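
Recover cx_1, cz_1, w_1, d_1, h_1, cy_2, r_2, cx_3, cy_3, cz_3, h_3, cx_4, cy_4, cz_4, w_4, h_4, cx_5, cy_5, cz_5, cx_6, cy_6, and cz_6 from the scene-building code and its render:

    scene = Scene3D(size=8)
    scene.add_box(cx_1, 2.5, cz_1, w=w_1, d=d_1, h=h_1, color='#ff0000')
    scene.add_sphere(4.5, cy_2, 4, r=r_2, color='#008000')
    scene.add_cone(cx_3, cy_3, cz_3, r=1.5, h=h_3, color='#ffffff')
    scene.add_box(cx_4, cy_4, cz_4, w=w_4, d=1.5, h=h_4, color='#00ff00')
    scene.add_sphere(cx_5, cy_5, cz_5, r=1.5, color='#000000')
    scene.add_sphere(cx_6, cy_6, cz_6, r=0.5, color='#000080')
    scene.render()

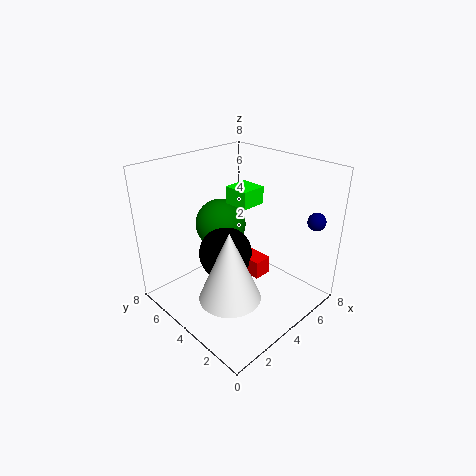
cx_1 = 4; cz_1 = 2; w_1 = 1; d_1 = 1.5; h_1 = 1; cy_2 = 6; r_2 = 1.5; cx_3 = 1.5; cy_3 = 2; cz_3 = 2.5; h_3 = 3.5; cx_4 = 4.5; cy_4 = 4; cz_4 = 5.5; w_4 = 1.5; h_4 = 1; cx_5 = 3.5; cy_5 = 4.5; cz_5 = 3; cx_6 = 7; cy_6 = 1; cz_6 = 5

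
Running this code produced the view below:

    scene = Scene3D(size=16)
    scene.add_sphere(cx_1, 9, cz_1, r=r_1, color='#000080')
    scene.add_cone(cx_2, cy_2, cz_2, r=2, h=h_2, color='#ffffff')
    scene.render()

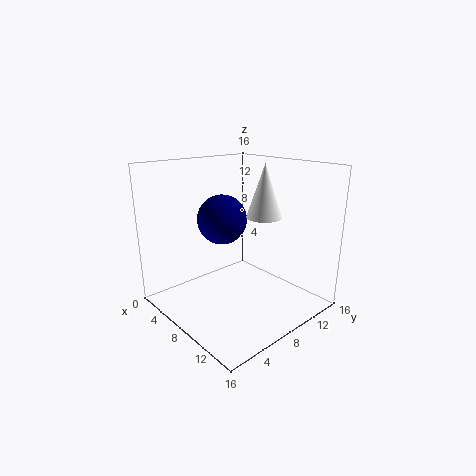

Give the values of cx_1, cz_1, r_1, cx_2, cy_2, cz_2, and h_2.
cx_1 = 4; cz_1 = 9; r_1 = 3; cx_2 = 9; cy_2 = 11; cz_2 = 10; h_2 = 6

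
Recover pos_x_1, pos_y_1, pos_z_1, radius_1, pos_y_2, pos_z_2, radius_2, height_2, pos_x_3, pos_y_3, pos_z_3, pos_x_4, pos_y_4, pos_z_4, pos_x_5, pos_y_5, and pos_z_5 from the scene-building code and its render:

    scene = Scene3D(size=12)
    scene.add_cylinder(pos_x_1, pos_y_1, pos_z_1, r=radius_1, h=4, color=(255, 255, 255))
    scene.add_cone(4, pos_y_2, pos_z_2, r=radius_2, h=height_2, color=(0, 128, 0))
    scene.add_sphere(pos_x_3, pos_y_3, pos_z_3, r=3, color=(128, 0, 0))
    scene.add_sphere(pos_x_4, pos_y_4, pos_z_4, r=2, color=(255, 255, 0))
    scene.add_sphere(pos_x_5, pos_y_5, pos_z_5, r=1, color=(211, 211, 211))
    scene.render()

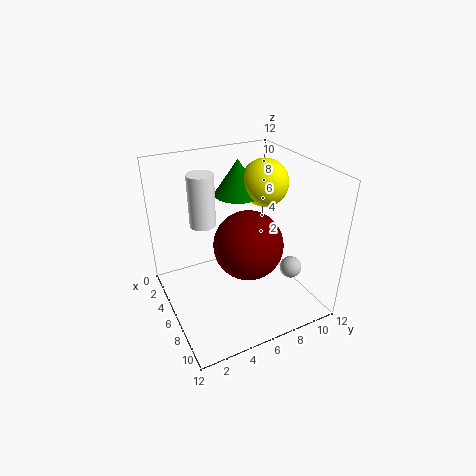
pos_x_1 = 6; pos_y_1 = 3; pos_z_1 = 8; radius_1 = 1; pos_y_2 = 7; pos_z_2 = 9; radius_2 = 2; height_2 = 3; pos_x_3 = 6; pos_y_3 = 7; pos_z_3 = 5; pos_x_4 = 5; pos_y_4 = 9; pos_z_4 = 10; pos_x_5 = 7; pos_y_5 = 11; pos_z_5 = 2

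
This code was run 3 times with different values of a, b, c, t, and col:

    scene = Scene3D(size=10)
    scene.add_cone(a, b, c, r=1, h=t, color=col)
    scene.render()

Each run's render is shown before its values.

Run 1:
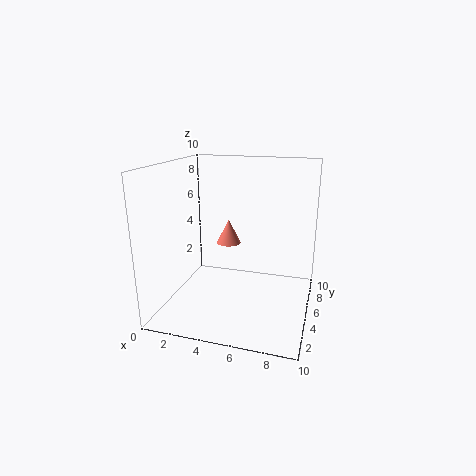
a = 3; b = 9; c = 3; t = 2; col = 'salmon'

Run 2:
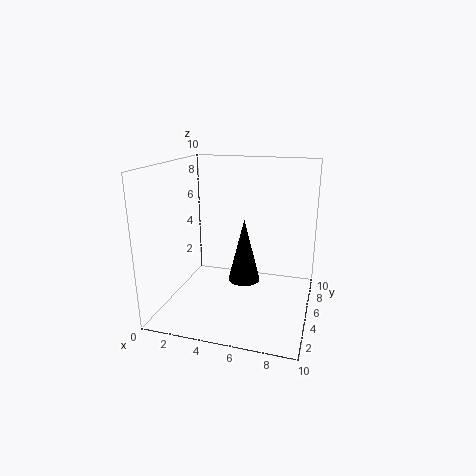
a = 6; b = 3; c = 3; t = 4; col = 'black'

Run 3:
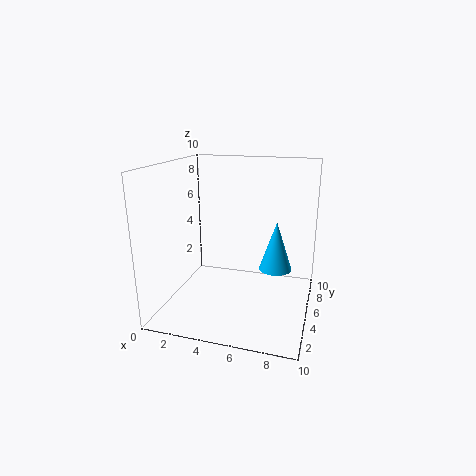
a = 8; b = 3; c = 4; t = 3; col = 'deepskyblue'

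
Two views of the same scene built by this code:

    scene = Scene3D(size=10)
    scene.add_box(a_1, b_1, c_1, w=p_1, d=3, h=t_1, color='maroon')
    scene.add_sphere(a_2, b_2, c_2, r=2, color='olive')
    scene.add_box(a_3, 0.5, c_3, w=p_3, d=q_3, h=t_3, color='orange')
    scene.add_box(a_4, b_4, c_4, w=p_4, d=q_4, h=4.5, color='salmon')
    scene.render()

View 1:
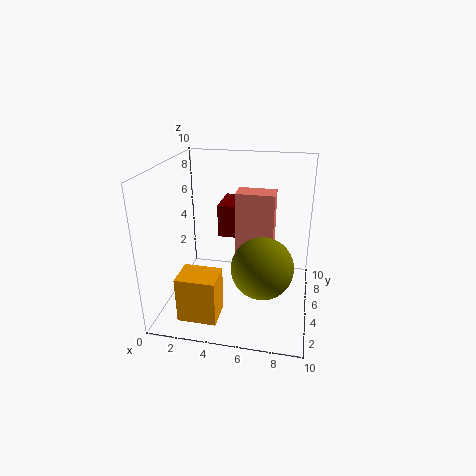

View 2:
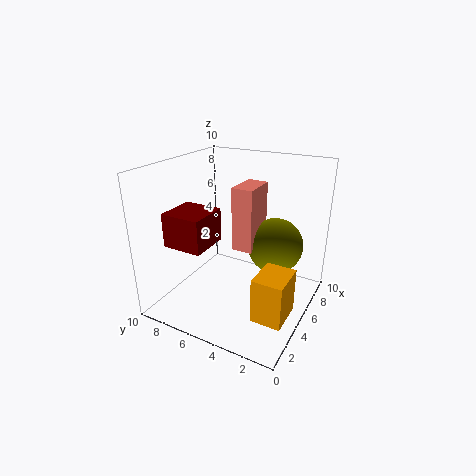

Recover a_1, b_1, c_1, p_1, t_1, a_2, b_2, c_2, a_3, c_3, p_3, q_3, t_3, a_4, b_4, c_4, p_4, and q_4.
a_1 = 3; b_1 = 7; c_1 = 4; p_1 = 3; t_1 = 2.5; a_2 = 7; b_2 = 3; c_2 = 4; a_3 = 2; c_3 = 1; p_3 = 2.5; q_3 = 2; t_3 = 3; a_4 = 5; b_4 = 4; c_4 = 4; p_4 = 2.5; q_4 = 1.5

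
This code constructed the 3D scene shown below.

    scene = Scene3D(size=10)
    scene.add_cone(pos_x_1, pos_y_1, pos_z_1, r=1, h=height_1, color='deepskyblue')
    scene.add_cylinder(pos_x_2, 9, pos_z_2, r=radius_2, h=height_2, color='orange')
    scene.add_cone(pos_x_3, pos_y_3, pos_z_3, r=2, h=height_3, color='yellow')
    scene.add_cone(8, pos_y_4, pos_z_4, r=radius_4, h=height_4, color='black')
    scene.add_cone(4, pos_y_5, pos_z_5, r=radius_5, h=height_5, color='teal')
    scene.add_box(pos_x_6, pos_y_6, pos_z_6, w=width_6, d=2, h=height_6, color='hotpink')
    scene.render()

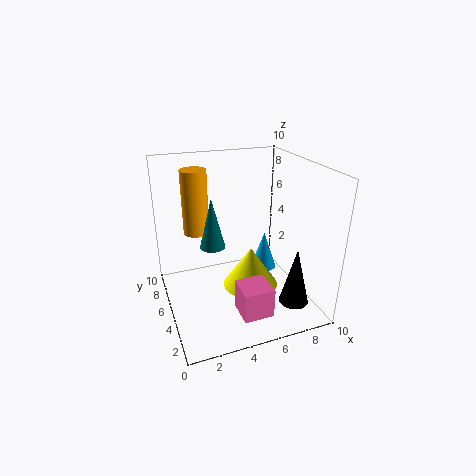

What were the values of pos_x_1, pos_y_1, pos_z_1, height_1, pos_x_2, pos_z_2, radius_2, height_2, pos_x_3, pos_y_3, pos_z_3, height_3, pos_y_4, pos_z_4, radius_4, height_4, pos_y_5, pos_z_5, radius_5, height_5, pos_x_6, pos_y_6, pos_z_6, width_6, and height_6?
pos_x_1 = 8, pos_y_1 = 7, pos_z_1 = 1, height_1 = 3, pos_x_2 = 3, pos_z_2 = 4, radius_2 = 1, height_2 = 5, pos_x_3 = 6, pos_y_3 = 5, pos_z_3 = 1, height_3 = 3, pos_y_4 = 2, pos_z_4 = 1, radius_4 = 1, height_4 = 4, pos_y_5 = 8, pos_z_5 = 3, radius_5 = 1, height_5 = 4, pos_x_6 = 4, pos_y_6 = 1, pos_z_6 = 1, width_6 = 2, height_6 = 2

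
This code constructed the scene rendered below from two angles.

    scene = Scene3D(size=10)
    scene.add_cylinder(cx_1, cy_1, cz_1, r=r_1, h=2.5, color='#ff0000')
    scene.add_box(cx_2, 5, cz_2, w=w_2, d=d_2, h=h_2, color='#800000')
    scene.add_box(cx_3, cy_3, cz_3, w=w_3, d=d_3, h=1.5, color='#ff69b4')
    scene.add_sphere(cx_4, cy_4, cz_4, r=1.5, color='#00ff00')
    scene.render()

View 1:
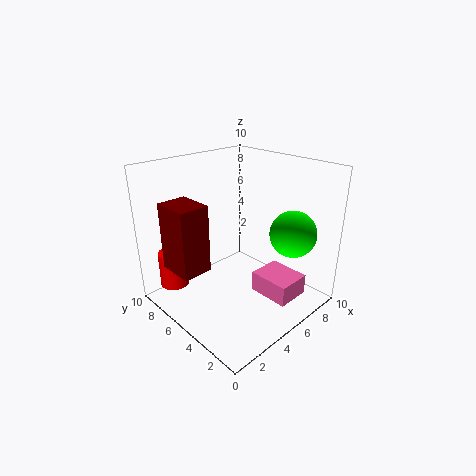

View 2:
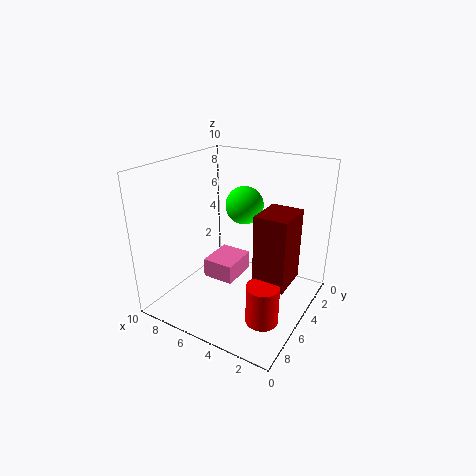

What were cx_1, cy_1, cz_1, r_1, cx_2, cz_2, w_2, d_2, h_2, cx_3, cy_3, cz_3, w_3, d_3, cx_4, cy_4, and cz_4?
cx_1 = 1.5, cy_1 = 8, cz_1 = 1.5, r_1 = 1, cx_2 = 0.5, cz_2 = 3.5, w_2 = 2, d_2 = 2.5, h_2 = 4.5, cx_3 = 6, cy_3 = 1.5, cz_3 = 0.5, w_3 = 2.5, d_3 = 3, cx_4 = 6.5, cy_4 = 1.5, cz_4 = 6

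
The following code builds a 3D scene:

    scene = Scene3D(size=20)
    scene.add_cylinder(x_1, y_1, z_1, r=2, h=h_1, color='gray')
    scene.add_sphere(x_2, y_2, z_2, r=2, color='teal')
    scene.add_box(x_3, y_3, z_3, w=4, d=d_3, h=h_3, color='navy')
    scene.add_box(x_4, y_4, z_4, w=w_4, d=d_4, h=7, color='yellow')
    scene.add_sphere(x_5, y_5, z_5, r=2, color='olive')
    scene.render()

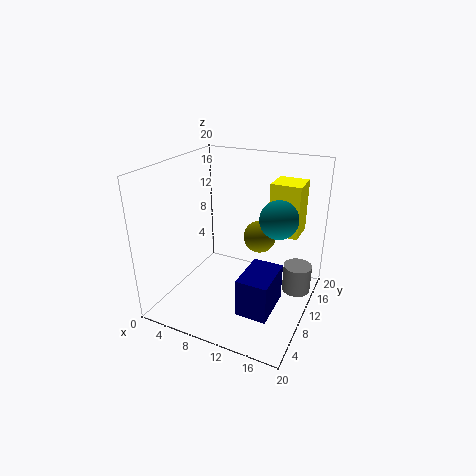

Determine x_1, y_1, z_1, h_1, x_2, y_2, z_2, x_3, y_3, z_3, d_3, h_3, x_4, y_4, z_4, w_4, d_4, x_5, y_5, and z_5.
x_1 = 18
y_1 = 13
z_1 = 2
h_1 = 4
x_2 = 18
y_2 = 3
z_2 = 17
x_3 = 13
y_3 = 3
z_3 = 3
d_3 = 6
h_3 = 5
x_4 = 14
y_4 = 11
z_4 = 11
w_4 = 4
d_4 = 4
x_5 = 14
y_5 = 8
z_5 = 12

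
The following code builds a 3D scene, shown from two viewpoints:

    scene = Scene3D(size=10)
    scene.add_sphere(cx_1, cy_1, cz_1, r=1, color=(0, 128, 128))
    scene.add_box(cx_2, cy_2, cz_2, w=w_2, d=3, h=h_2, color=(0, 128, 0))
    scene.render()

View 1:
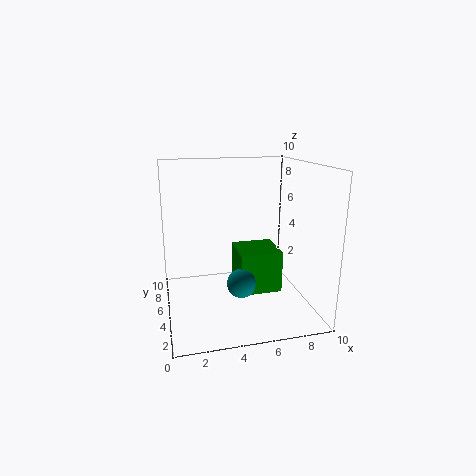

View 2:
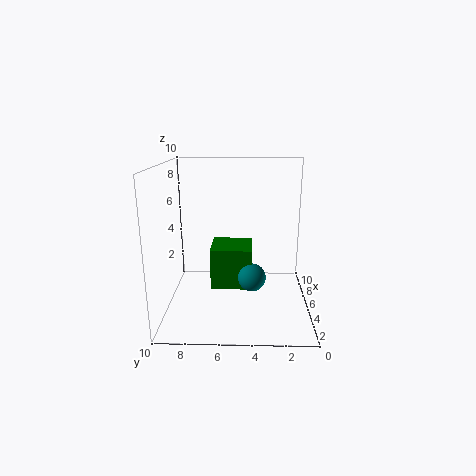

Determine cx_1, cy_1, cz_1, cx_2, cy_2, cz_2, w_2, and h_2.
cx_1 = 5, cy_1 = 4, cz_1 = 2, cx_2 = 5, cy_2 = 4, cz_2 = 1, w_2 = 3, h_2 = 3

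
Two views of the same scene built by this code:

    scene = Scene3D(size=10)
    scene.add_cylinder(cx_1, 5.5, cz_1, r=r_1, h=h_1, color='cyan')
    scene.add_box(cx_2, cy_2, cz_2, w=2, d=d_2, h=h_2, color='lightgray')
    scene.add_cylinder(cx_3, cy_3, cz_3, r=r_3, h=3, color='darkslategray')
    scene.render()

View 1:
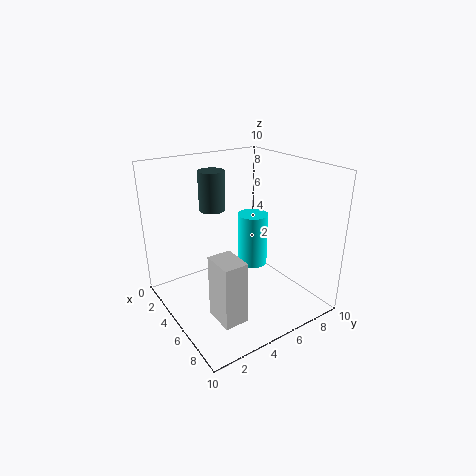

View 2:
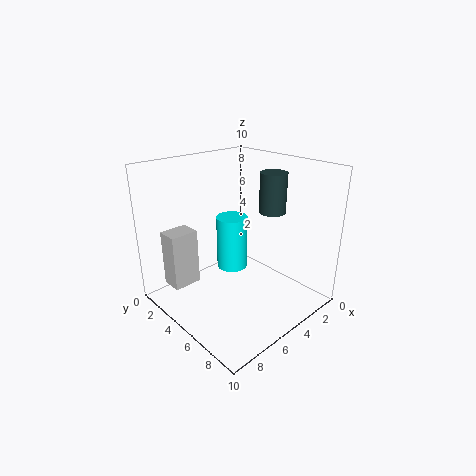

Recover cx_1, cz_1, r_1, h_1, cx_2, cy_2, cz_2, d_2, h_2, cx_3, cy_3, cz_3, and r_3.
cx_1 = 6
cz_1 = 3.5
r_1 = 1
h_1 = 3.5
cx_2 = 7
cy_2 = 1.5
cz_2 = 1.5
d_2 = 1.5
h_2 = 4
cx_3 = 1.5
cy_3 = 5
cz_3 = 6
r_3 = 1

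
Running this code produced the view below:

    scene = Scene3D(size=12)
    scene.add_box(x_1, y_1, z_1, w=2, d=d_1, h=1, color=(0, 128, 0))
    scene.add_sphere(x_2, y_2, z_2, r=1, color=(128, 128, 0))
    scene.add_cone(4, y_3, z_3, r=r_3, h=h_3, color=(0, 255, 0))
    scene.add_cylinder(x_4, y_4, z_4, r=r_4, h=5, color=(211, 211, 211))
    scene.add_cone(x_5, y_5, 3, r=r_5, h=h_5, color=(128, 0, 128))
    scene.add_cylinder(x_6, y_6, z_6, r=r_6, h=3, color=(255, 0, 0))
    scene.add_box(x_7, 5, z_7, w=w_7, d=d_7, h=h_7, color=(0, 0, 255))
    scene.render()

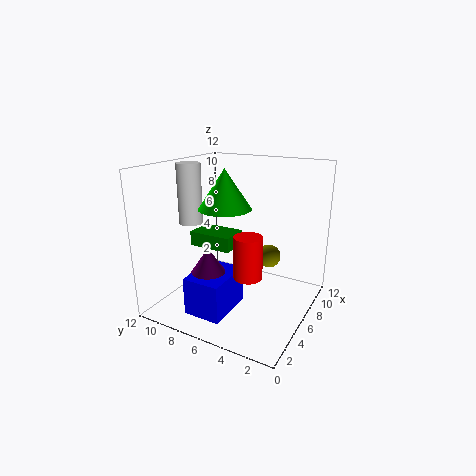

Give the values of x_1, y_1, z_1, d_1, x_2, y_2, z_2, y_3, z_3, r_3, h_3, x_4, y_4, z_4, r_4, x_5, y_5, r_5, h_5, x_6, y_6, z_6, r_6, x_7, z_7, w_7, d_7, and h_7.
x_1 = 1
y_1 = 4
z_1 = 7
d_1 = 3
x_2 = 8
y_2 = 4
z_2 = 4
y_3 = 6
z_3 = 9
r_3 = 2
h_3 = 3
x_4 = 5
y_4 = 10
z_4 = 7
r_4 = 1
x_5 = 3
y_5 = 7
r_5 = 2
h_5 = 3
x_6 = 2
y_6 = 3
z_6 = 5
r_6 = 1
x_7 = 1
z_7 = 1
w_7 = 4
d_7 = 3
h_7 = 3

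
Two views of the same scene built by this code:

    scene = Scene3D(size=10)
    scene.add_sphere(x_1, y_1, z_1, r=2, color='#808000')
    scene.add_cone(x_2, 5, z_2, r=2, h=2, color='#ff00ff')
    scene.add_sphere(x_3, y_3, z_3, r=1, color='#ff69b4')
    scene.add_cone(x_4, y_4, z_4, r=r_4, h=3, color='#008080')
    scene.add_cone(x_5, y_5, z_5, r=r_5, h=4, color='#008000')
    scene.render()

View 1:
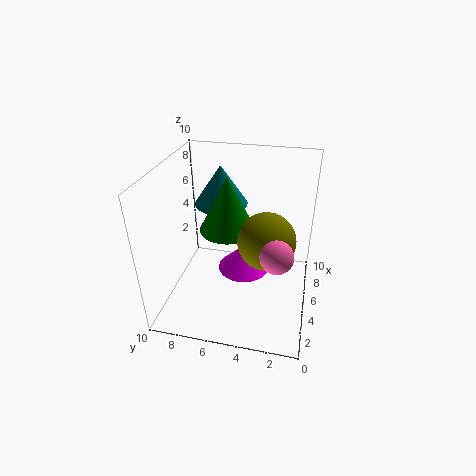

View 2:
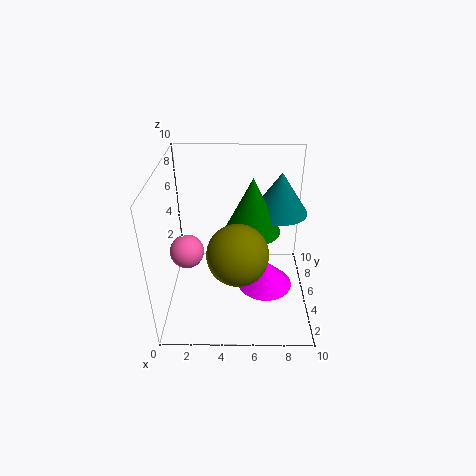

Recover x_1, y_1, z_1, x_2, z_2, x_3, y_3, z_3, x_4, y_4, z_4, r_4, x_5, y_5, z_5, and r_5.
x_1 = 5
y_1 = 3
z_1 = 5
x_2 = 7
z_2 = 1
x_3 = 2
y_3 = 2
z_3 = 6
x_4 = 8
y_4 = 7
z_4 = 6
r_4 = 2
x_5 = 6
y_5 = 6
z_5 = 5
r_5 = 2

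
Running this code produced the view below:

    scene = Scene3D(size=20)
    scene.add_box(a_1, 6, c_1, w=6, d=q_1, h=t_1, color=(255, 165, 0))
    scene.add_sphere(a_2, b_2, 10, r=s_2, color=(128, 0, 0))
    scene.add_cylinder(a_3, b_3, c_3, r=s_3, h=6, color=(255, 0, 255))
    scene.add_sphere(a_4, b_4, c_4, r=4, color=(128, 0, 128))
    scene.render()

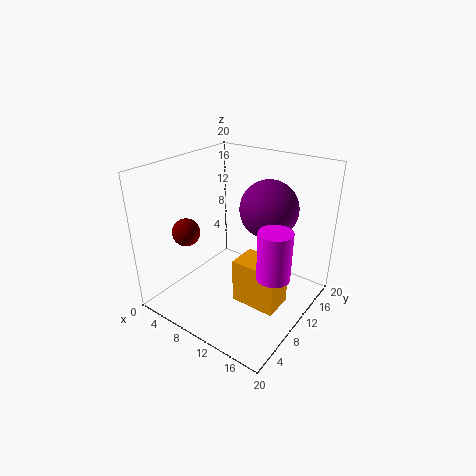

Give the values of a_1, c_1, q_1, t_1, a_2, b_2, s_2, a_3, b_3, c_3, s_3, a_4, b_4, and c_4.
a_1 = 12
c_1 = 3
q_1 = 4
t_1 = 6
a_2 = 3
b_2 = 7
s_2 = 2
a_3 = 18
b_3 = 6
c_3 = 9
s_3 = 2
a_4 = 13
b_4 = 13
c_4 = 14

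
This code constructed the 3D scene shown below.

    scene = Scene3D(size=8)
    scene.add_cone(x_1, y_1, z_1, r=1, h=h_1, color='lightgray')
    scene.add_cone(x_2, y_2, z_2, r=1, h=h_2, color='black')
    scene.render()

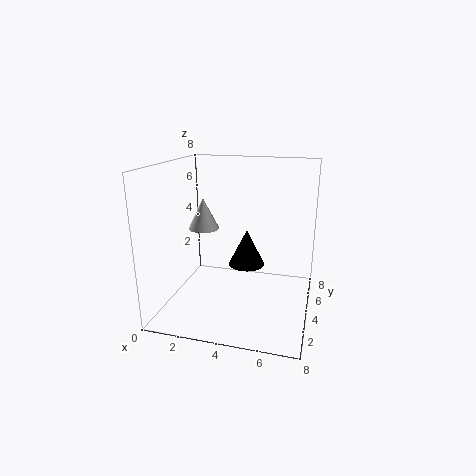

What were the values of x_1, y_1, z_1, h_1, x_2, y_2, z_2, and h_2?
x_1 = 1; y_1 = 6.5; z_1 = 3.5; h_1 = 2; x_2 = 4.5; y_2 = 4; z_2 = 2.5; h_2 = 2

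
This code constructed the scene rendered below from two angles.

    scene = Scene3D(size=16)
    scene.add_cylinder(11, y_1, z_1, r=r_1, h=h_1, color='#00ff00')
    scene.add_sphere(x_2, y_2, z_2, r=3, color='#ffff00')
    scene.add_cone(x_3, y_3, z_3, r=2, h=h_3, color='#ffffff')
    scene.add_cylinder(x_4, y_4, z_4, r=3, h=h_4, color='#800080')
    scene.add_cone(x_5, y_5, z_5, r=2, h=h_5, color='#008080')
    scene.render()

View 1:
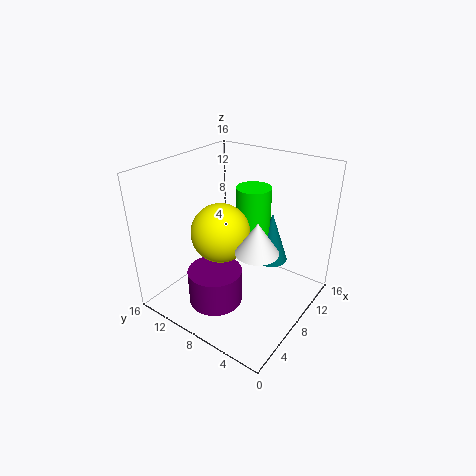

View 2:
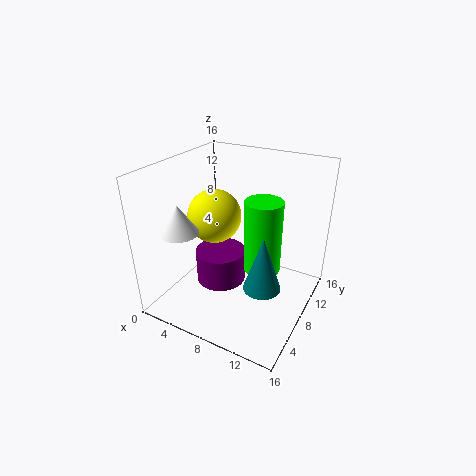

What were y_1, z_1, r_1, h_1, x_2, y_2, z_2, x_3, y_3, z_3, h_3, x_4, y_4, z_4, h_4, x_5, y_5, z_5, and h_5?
y_1 = 8; z_1 = 5; r_1 = 2; h_1 = 8; x_2 = 5; y_2 = 8; z_2 = 10; x_3 = 4; y_3 = 3; z_3 = 10; h_3 = 3; x_4 = 5; y_4 = 9; z_4 = 1; h_4 = 4; x_5 = 12; y_5 = 6; z_5 = 4; h_5 = 6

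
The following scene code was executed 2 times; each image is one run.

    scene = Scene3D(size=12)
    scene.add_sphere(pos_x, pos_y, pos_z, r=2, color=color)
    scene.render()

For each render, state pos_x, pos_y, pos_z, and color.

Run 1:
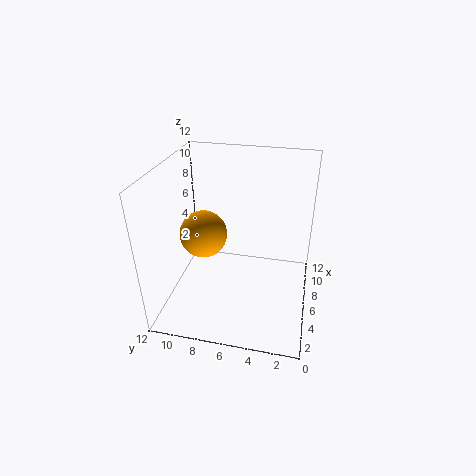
pos_x = 6; pos_y = 9; pos_z = 6; color = 'orange'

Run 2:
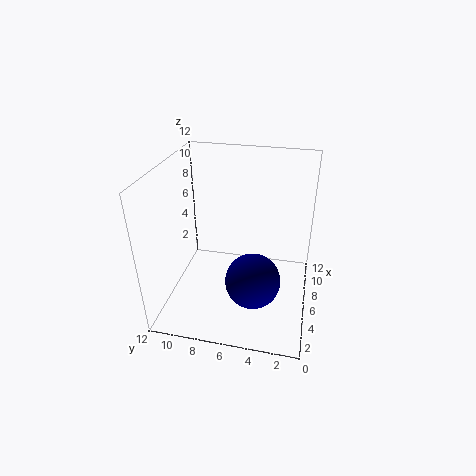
pos_x = 2; pos_y = 4; pos_z = 5; color = 'navy'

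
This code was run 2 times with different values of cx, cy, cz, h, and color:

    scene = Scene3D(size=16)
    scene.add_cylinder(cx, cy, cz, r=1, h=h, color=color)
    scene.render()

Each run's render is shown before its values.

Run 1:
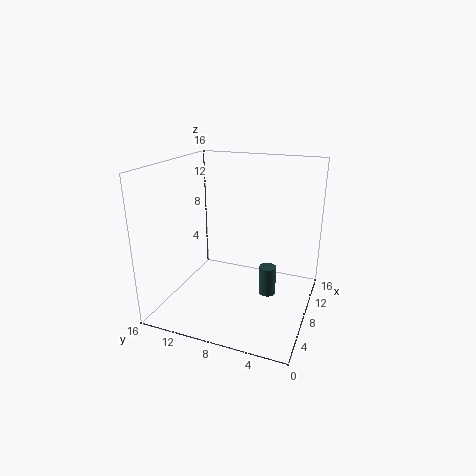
cx = 10, cy = 5, cz = 0.5, h = 3.5, color = 'darkslategray'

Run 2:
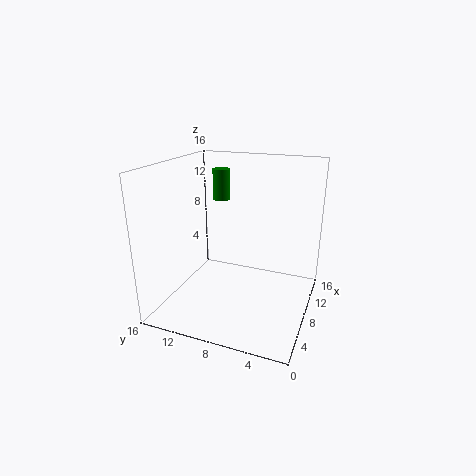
cx = 10.5, cy = 11, cz = 11.5, h = 3.5, color = 'green'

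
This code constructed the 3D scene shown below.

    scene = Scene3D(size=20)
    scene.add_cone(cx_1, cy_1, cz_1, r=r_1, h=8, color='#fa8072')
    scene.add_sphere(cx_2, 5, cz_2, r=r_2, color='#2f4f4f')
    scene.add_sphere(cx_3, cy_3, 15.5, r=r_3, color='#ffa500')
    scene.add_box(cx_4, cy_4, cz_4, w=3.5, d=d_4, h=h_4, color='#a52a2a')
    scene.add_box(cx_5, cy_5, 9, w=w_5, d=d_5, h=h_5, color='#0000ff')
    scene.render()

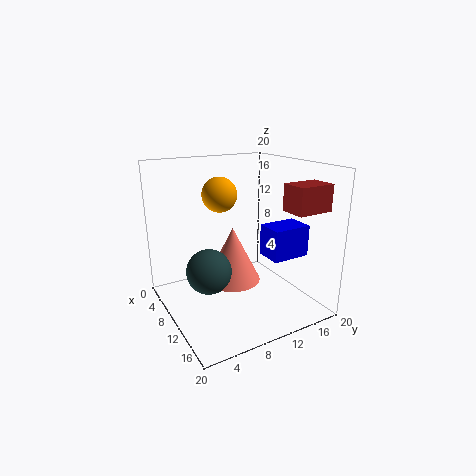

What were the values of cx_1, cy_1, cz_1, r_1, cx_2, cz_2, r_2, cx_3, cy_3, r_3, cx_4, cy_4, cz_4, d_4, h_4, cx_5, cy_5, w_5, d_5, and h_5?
cx_1 = 8.5; cy_1 = 10; cz_1 = 3; r_1 = 4; cx_2 = 11; cz_2 = 6.5; r_2 = 3; cx_3 = 6.5; cy_3 = 9; r_3 = 2.5; cx_4 = 14.5; cy_4 = 14; cz_4 = 14.5; d_4 = 5; h_4 = 3.5; cx_5 = 14; cy_5 = 11; w_5 = 3.5; d_5 = 5; h_5 = 4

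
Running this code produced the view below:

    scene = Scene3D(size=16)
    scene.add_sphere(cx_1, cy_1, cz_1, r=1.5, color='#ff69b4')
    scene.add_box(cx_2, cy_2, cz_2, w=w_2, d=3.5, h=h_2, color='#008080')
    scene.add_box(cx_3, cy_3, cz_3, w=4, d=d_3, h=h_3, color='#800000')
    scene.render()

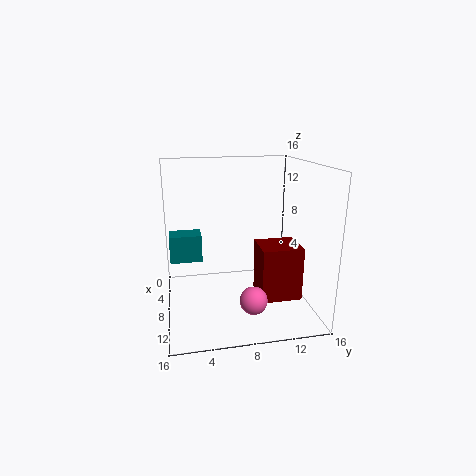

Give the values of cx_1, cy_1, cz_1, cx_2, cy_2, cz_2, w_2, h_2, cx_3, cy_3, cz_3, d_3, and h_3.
cx_1 = 11.5, cy_1 = 9, cz_1 = 2, cx_2 = 5.5, cy_2 = 0.5, cz_2 = 5.5, w_2 = 2.5, h_2 = 3, cx_3 = 7.5, cy_3 = 10, cz_3 = 1.5, d_3 = 4.5, h_3 = 6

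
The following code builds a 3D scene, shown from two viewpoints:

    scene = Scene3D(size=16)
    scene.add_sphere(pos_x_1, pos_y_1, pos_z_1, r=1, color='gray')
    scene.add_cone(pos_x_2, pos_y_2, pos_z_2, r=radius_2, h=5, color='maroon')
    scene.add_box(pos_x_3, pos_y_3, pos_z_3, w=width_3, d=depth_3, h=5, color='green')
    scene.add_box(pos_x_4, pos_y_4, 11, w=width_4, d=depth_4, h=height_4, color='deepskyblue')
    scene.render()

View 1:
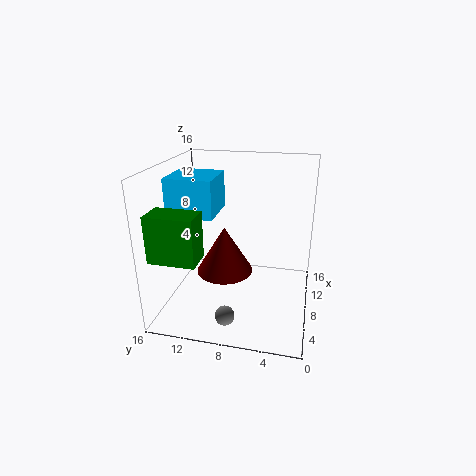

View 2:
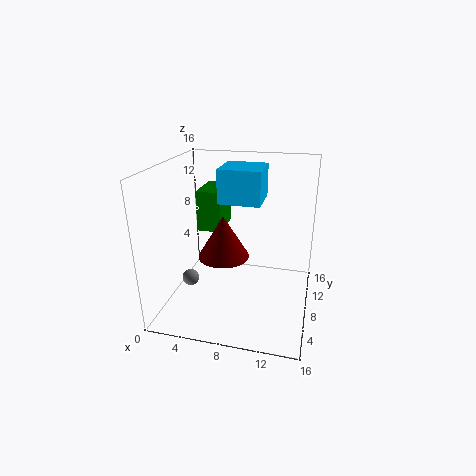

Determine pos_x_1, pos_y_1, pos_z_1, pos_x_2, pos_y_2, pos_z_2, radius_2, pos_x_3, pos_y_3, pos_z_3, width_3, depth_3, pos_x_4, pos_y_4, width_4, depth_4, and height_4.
pos_x_1 = 2; pos_y_1 = 8; pos_z_1 = 2; pos_x_2 = 6; pos_y_2 = 9; pos_z_2 = 5; radius_2 = 3; pos_x_3 = 2; pos_y_3 = 11; pos_z_3 = 7; width_3 = 3; depth_3 = 5; pos_x_4 = 5; pos_y_4 = 10; width_4 = 5; depth_4 = 5; height_4 = 4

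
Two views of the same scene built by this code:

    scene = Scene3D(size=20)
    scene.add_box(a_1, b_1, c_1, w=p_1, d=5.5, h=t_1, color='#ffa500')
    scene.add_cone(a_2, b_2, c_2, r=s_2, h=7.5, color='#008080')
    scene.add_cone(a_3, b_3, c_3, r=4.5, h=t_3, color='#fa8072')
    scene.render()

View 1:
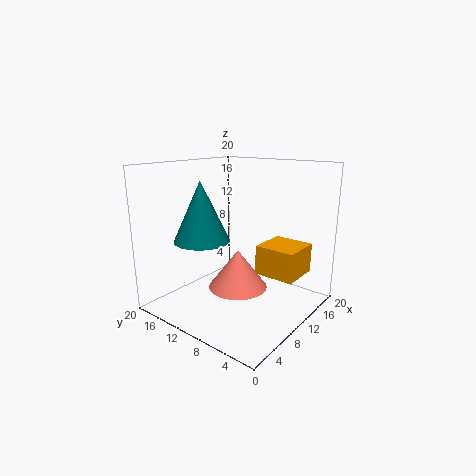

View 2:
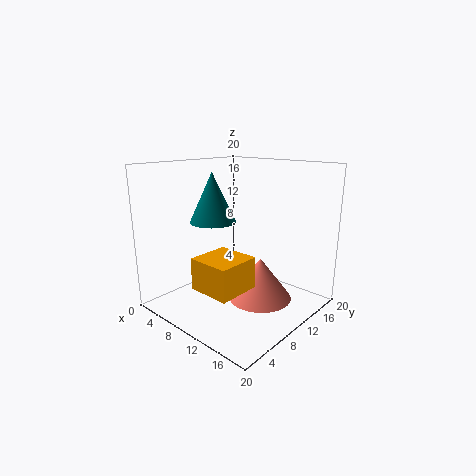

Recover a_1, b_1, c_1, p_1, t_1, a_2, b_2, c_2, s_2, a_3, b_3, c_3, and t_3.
a_1 = 10; b_1 = 1.5; c_1 = 5.5; p_1 = 5.5; t_1 = 4; a_2 = 4; b_2 = 11; c_2 = 11; s_2 = 3.5; a_3 = 12.5; b_3 = 12; c_3 = 1; t_3 = 6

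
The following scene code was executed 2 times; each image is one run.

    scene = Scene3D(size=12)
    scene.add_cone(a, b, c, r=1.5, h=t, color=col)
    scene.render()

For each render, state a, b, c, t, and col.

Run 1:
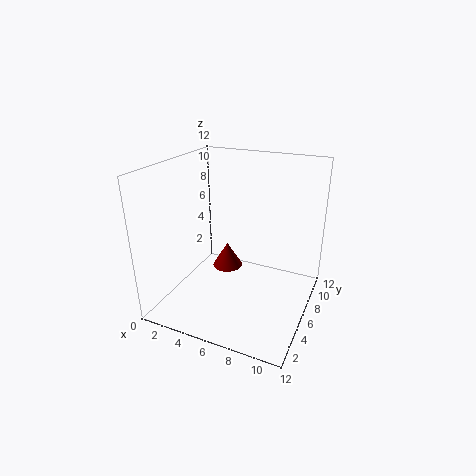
a = 3, b = 10, c = 0.5, t = 2.5, col = 'maroon'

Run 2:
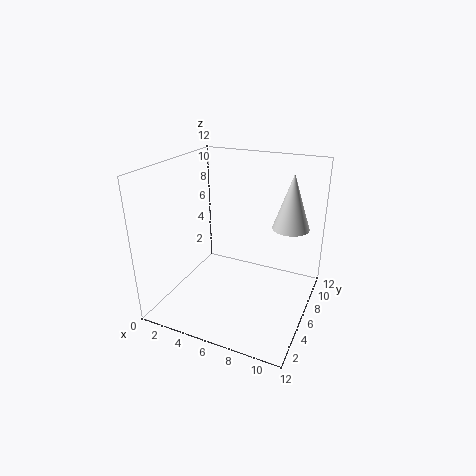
a = 10, b = 7.5, c = 7, t = 4.5, col = 'lightgray'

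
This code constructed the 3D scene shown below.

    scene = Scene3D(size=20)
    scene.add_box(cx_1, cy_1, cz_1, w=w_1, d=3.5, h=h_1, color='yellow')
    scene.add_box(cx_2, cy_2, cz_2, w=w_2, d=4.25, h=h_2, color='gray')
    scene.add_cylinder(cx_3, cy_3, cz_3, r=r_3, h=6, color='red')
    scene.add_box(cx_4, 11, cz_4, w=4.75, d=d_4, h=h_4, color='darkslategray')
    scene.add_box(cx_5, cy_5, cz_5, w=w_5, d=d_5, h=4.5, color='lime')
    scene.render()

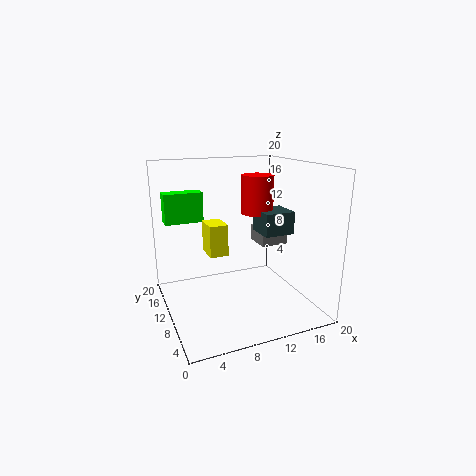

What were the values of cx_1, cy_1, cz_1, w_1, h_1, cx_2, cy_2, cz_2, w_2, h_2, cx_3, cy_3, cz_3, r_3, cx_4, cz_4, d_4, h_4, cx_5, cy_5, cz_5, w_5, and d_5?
cx_1 = 5.5, cy_1 = 8.5, cz_1 = 8.25, w_1 = 2.5, h_1 = 4.25, cx_2 = 15.25, cy_2 = 12.5, cz_2 = 7, w_2 = 4.25, h_2 = 2.5, cx_3 = 15.5, cy_3 = 15.25, cz_3 = 11.75, r_3 = 2.5, cx_4 = 15, cz_4 = 9, d_4 = 4.75, h_4 = 3.5, cx_5 = 1.25, cy_5 = 16.25, cz_5 = 11, w_5 = 5.75, d_5 = 2.5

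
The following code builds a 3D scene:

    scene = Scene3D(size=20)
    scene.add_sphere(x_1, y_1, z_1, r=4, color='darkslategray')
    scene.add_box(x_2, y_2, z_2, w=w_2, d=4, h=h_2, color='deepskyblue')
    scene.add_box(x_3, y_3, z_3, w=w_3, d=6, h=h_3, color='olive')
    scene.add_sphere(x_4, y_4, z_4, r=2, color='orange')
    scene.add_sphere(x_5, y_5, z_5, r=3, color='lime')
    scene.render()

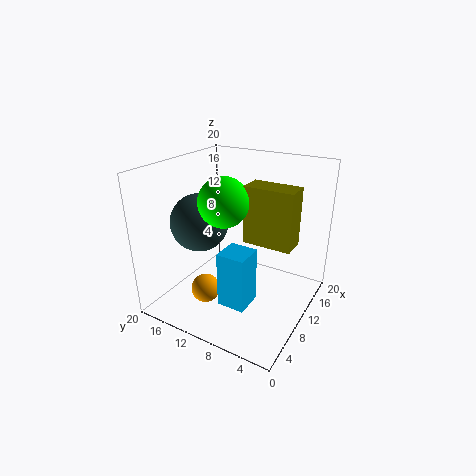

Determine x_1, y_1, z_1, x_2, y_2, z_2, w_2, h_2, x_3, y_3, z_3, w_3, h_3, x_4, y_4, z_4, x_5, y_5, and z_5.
x_1 = 8, y_1 = 15, z_1 = 12, x_2 = 6, y_2 = 7, z_2 = 1, w_2 = 4, h_2 = 8, x_3 = 6, y_3 = 1, z_3 = 12, w_3 = 3, h_3 = 7, x_4 = 6, y_4 = 13, z_4 = 3, x_5 = 5, y_5 = 9, z_5 = 17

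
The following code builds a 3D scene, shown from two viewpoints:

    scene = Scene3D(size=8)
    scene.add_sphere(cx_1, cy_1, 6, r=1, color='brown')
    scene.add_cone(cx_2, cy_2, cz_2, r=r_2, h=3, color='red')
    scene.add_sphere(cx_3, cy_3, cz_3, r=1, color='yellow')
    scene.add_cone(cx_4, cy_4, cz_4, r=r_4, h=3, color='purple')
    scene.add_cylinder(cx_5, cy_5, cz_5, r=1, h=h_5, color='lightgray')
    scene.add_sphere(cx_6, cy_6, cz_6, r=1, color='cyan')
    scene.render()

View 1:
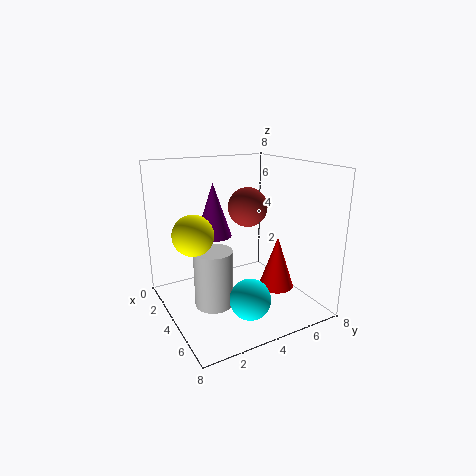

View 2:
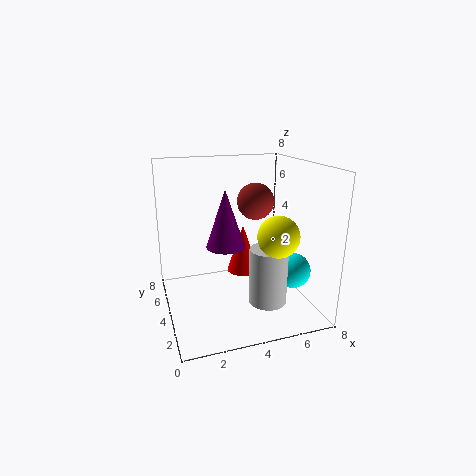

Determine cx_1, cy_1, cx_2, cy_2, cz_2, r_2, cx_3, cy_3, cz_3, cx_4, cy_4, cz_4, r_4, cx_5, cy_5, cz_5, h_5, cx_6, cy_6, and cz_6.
cx_1 = 5, cy_1 = 4, cx_2 = 5, cy_2 = 6, cz_2 = 1, r_2 = 1, cx_3 = 5, cy_3 = 1, cz_3 = 5, cx_4 = 3, cy_4 = 3, cz_4 = 4, r_4 = 1, cx_5 = 5, cy_5 = 2, cz_5 = 1, h_5 = 3, cx_6 = 7, cy_6 = 3, cz_6 = 2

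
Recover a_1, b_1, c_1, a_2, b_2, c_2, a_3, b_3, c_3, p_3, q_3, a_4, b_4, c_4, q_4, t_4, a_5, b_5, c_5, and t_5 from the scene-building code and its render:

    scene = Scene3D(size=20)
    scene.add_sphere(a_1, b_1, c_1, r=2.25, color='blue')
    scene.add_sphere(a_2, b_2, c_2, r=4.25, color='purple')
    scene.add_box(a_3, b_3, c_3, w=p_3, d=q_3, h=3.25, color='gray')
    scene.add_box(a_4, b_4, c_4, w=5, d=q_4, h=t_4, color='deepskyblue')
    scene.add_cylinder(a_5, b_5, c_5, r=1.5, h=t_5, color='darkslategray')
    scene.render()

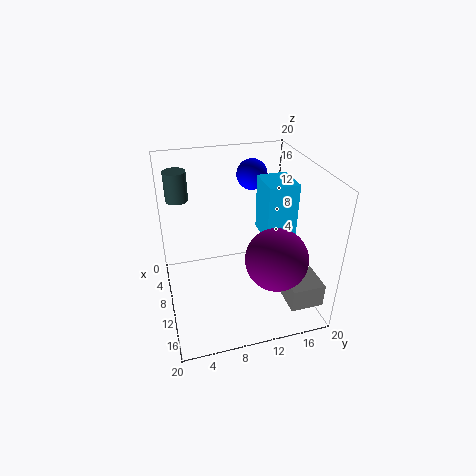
a_1 = 4.25
b_1 = 13.75
c_1 = 16.75
a_2 = 14
b_2 = 14.25
c_2 = 8.25
a_3 = 14
b_3 = 15
c_3 = 2.75
p_3 = 4.5
q_3 = 4.5
a_4 = 6.5
b_4 = 13.75
c_4 = 9.5
q_4 = 4.25
t_4 = 8
a_5 = 6.75
b_5 = 2.5
c_5 = 15.25
t_5 = 4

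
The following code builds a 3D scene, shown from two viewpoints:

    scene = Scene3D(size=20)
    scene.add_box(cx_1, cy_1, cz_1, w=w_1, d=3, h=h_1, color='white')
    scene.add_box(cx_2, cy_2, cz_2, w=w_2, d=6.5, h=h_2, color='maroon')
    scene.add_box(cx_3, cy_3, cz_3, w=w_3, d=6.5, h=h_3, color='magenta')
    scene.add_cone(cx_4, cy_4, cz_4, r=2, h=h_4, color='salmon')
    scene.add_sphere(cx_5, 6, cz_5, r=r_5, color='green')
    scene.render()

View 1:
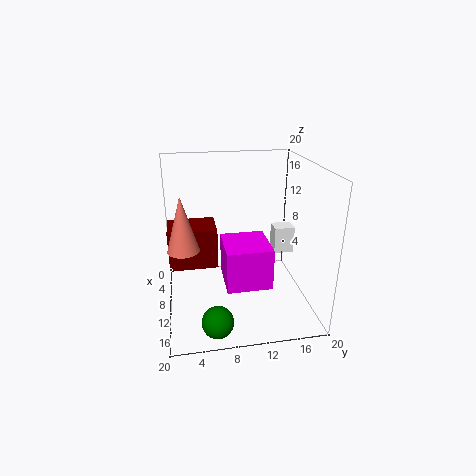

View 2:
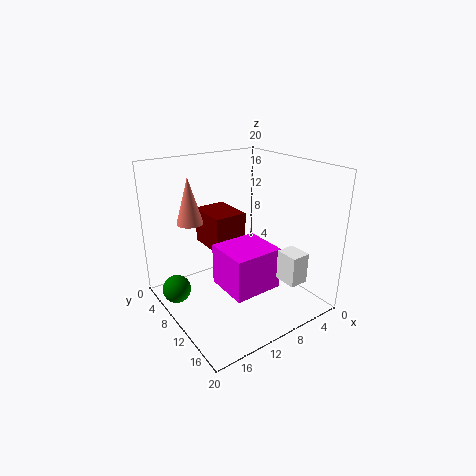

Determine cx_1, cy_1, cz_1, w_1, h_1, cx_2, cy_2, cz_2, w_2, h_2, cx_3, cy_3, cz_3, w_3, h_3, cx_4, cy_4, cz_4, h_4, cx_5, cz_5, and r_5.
cx_1 = 5.5, cy_1 = 16, cz_1 = 6, w_1 = 2.5, h_1 = 4, cx_2 = 6.5, cy_2 = 0.5, cz_2 = 6.5, w_2 = 5, h_2 = 5.5, cx_3 = 6, cy_3 = 8, cz_3 = 3, w_3 = 7, h_3 = 6, cx_4 = 13.5, cy_4 = 2.5, cz_4 = 10.5, h_4 = 7, cx_5 = 18, cz_5 = 2.5, r_5 = 2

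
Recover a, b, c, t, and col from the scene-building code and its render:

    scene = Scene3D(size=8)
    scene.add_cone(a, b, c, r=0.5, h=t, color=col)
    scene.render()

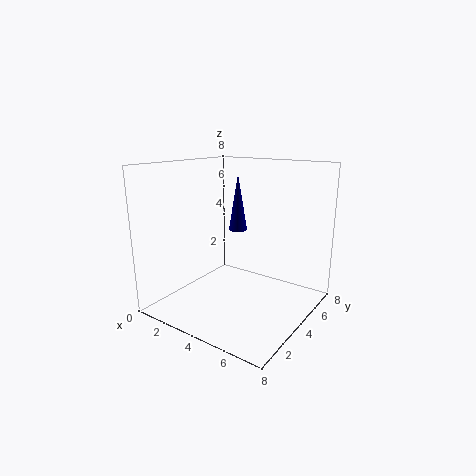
a = 4
b = 4
c = 4.5
t = 3
col = 'navy'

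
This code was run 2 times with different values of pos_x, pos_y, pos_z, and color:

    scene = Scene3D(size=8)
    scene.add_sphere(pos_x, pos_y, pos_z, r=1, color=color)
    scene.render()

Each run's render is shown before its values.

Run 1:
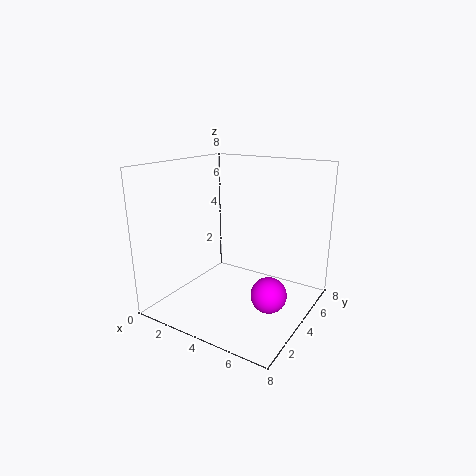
pos_x = 6, pos_y = 4, pos_z = 1, color = 'magenta'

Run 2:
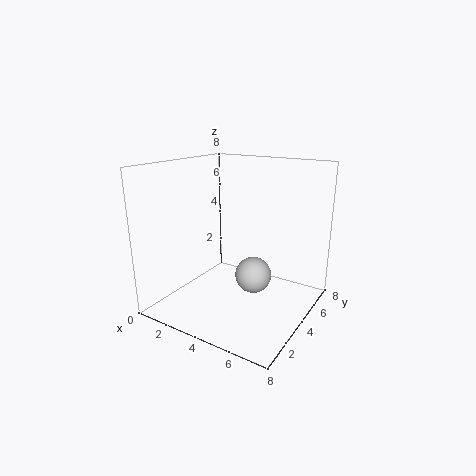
pos_x = 5, pos_y = 4, pos_z = 2, color = 'lightgray'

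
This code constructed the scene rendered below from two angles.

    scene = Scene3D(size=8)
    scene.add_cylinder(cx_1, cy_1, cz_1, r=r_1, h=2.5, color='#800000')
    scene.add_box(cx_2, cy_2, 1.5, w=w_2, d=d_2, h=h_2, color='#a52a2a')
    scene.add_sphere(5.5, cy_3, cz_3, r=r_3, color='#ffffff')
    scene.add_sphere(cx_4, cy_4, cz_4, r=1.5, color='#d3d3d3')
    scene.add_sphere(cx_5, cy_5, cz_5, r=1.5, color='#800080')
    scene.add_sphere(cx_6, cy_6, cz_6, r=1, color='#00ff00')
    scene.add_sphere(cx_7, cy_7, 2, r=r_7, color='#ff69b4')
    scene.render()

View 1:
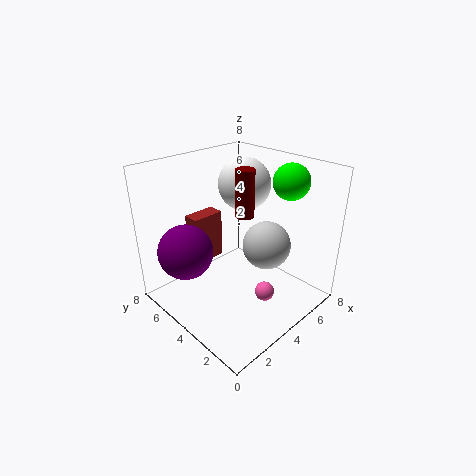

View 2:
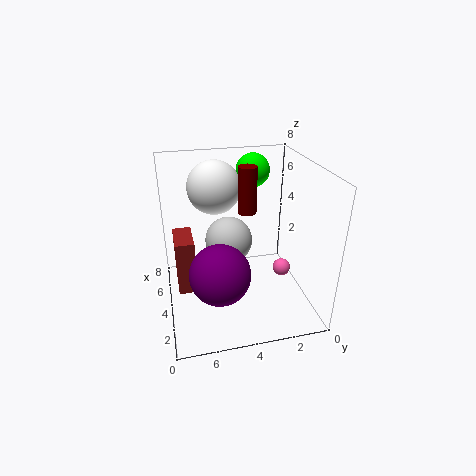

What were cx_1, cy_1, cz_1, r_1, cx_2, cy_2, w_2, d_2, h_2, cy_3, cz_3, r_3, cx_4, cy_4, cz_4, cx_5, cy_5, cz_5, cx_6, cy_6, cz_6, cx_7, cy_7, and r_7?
cx_1 = 4
cy_1 = 3.5
cz_1 = 5.5
r_1 = 0.5
cx_2 = 3
cy_2 = 6.5
w_2 = 2
d_2 = 1
h_2 = 3
cy_3 = 5
cz_3 = 6.5
r_3 = 1.5
cx_4 = 6.5
cy_4 = 4
cz_4 = 2.5
cx_5 = 1.5
cy_5 = 5.5
cz_5 = 3.5
cx_6 = 6.5
cy_6 = 2.5
cz_6 = 7
cx_7 = 3.5
cy_7 = 1.5
r_7 = 0.5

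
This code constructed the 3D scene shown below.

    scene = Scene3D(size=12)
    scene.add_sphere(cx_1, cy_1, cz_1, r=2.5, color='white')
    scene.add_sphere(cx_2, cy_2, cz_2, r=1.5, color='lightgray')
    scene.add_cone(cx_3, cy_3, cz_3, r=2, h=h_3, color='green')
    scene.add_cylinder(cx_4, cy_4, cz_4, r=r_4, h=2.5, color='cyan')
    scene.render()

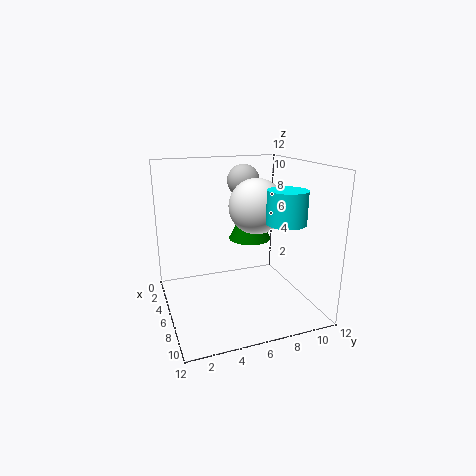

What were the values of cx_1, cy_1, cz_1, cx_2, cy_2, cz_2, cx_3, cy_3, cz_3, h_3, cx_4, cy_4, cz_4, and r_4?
cx_1 = 4
cy_1 = 8.5
cz_1 = 8
cx_2 = 2
cy_2 = 8
cz_2 = 10
cx_3 = 2.5
cy_3 = 8.5
cz_3 = 4.5
h_3 = 4
cx_4 = 9.5
cy_4 = 8.5
cz_4 = 8
r_4 = 1.5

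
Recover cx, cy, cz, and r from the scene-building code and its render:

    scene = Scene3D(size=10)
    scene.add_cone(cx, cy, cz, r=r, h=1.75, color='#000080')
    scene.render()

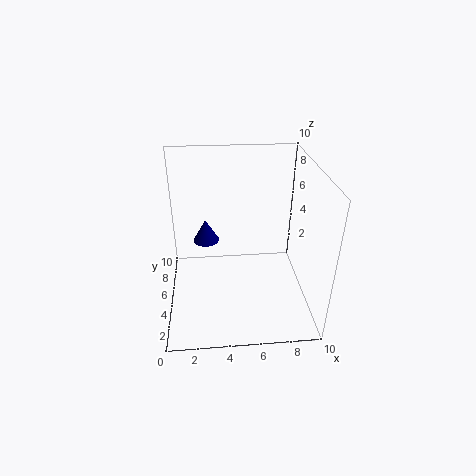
cx = 2.75
cy = 7.75
cz = 3.25
r = 1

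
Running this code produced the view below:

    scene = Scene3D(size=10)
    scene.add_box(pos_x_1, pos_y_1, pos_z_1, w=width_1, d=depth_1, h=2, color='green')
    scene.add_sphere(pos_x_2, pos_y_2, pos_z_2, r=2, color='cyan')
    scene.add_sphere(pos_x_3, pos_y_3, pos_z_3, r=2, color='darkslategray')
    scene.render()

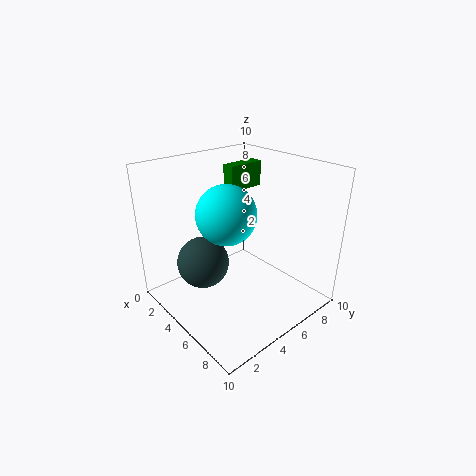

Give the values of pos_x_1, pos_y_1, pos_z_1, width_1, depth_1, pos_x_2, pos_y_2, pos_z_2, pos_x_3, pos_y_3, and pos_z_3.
pos_x_1 = 1
pos_y_1 = 7
pos_z_1 = 7
width_1 = 1
depth_1 = 3
pos_x_2 = 5
pos_y_2 = 4
pos_z_2 = 7
pos_x_3 = 2
pos_y_3 = 4
pos_z_3 = 2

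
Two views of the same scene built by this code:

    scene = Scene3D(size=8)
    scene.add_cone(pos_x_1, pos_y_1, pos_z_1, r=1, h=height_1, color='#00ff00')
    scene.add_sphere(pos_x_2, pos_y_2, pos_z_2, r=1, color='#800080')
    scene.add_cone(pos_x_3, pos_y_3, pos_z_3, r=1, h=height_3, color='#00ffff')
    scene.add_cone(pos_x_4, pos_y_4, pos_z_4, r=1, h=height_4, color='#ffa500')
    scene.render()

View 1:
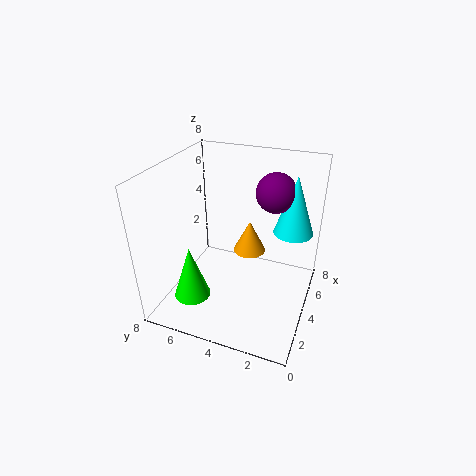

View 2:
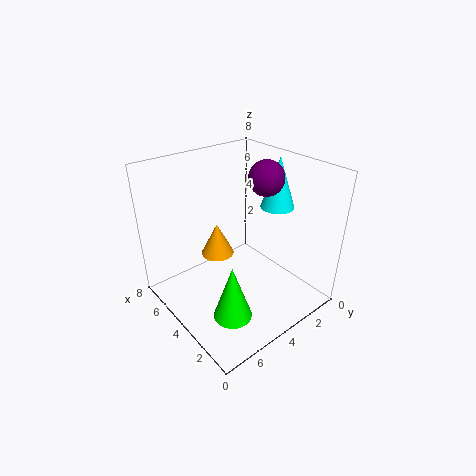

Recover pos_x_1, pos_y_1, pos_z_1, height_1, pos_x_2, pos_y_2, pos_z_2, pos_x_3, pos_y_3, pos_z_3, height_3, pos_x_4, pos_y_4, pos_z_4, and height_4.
pos_x_1 = 2; pos_y_1 = 6; pos_z_1 = 1; height_1 = 3; pos_x_2 = 4; pos_y_2 = 2; pos_z_2 = 7; pos_x_3 = 4; pos_y_3 = 1; pos_z_3 = 5; height_3 = 3; pos_x_4 = 6; pos_y_4 = 4; pos_z_4 = 2; height_4 = 2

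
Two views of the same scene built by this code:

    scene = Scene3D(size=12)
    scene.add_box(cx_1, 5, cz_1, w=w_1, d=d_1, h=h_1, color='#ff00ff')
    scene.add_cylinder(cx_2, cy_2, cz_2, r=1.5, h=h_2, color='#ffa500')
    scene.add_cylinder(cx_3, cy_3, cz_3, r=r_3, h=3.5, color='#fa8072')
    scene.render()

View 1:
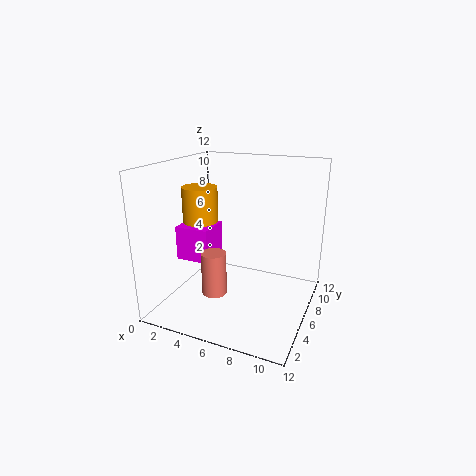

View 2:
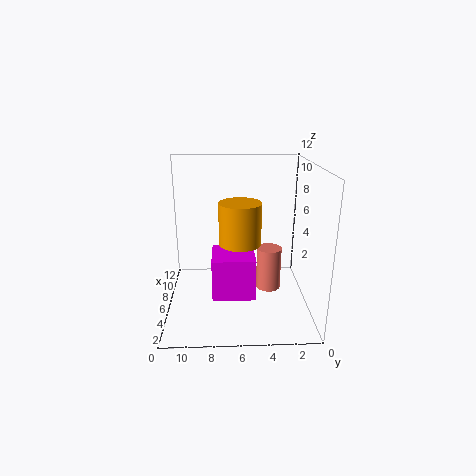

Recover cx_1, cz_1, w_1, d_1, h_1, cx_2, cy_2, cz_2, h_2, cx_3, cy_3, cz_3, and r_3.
cx_1 = 0.5
cz_1 = 3.5
w_1 = 3
d_1 = 3
h_1 = 3
cx_2 = 2.5
cy_2 = 6
cz_2 = 7
h_2 = 3
cx_3 = 5
cy_3 = 3.5
cz_3 = 2
r_3 = 1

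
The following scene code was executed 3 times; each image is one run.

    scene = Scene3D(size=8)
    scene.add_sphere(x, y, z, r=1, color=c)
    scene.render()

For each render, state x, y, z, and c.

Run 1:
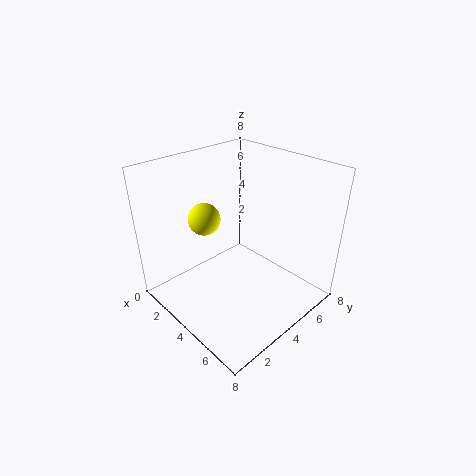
x = 1, y = 4, z = 4, c = 'yellow'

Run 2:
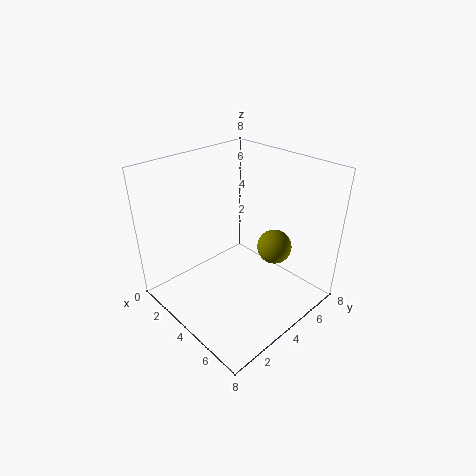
x = 5, y = 6, z = 3, c = 'olive'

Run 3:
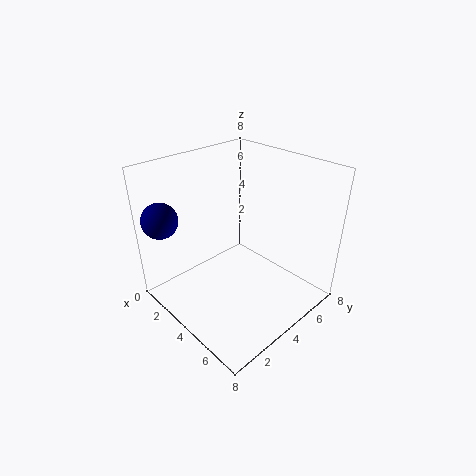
x = 1, y = 1, z = 5, c = 'navy'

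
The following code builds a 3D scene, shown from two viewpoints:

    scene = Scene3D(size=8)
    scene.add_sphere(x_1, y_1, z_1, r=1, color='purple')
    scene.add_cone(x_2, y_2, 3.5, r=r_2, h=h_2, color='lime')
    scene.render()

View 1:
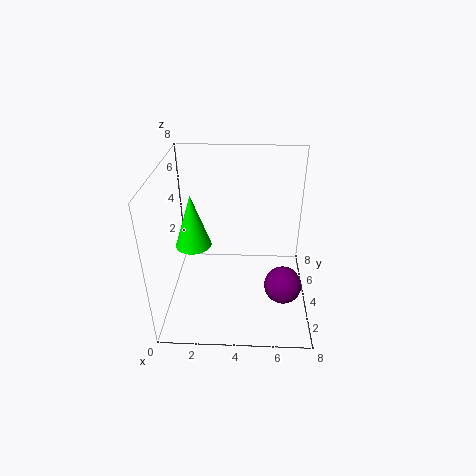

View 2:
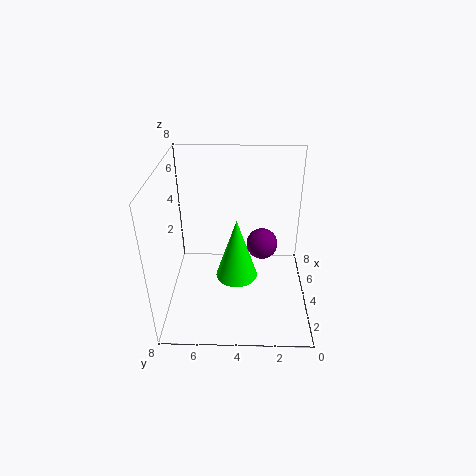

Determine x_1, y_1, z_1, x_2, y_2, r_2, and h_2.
x_1 = 6.5
y_1 = 2.5
z_1 = 2
x_2 = 1.5
y_2 = 4
r_2 = 1
h_2 = 3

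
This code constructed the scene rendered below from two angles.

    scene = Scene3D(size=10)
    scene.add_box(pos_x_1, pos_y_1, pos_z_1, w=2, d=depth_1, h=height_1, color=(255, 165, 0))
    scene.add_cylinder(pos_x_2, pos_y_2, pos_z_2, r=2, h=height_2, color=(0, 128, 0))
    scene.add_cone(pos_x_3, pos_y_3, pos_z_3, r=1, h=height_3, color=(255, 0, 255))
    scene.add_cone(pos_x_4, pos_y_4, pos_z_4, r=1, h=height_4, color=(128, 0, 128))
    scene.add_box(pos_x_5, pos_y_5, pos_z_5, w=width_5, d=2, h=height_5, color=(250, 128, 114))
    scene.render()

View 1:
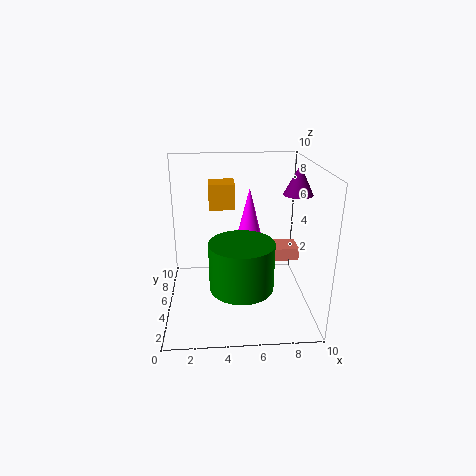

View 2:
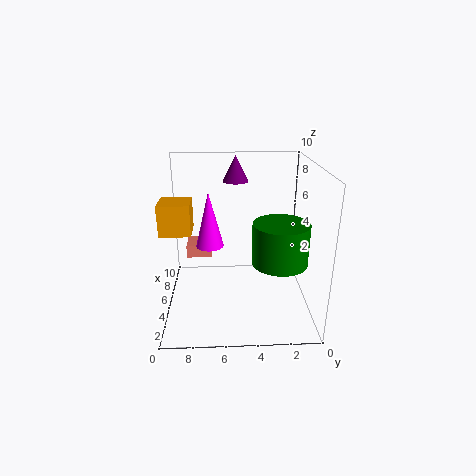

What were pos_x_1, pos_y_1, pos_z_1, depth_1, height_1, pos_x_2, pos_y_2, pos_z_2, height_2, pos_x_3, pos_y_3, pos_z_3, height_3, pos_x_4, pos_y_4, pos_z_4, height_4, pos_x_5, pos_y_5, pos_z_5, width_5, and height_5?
pos_x_1 = 3
pos_y_1 = 8
pos_z_1 = 6
depth_1 = 2
height_1 = 2
pos_x_2 = 5
pos_y_2 = 2
pos_z_2 = 3
height_2 = 3
pos_x_3 = 6
pos_y_3 = 7
pos_z_3 = 4
height_3 = 4
pos_x_4 = 9
pos_y_4 = 5
pos_z_4 = 8
height_4 = 2
pos_x_5 = 8
pos_y_5 = 7
pos_z_5 = 2
width_5 = 2
height_5 = 1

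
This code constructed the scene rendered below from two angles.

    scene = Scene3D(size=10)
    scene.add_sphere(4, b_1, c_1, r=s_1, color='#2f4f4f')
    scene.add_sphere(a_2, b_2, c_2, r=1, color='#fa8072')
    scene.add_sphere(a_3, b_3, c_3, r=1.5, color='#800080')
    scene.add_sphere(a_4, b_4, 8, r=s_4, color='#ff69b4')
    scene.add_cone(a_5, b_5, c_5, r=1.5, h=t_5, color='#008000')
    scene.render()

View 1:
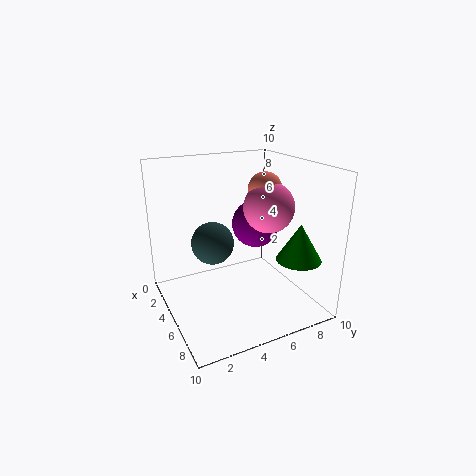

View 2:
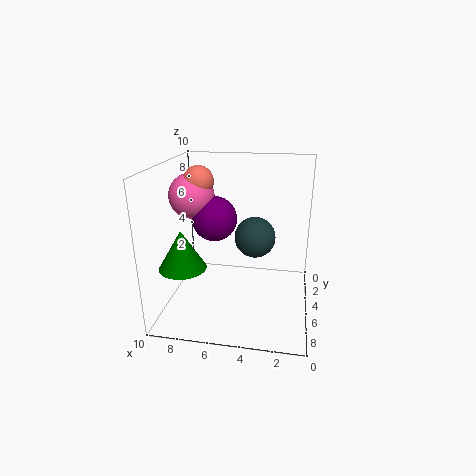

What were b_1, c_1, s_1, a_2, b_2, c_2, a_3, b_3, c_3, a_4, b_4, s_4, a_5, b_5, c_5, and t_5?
b_1 = 3.5, c_1 = 4.5, s_1 = 1.5, a_2 = 7.5, b_2 = 5.5, c_2 = 9, a_3 = 6.5, b_3 = 5.5, c_3 = 6.5, a_4 = 8, b_4 = 5.5, s_4 = 1.5, a_5 = 8, b_5 = 8, c_5 = 4, t_5 = 2.5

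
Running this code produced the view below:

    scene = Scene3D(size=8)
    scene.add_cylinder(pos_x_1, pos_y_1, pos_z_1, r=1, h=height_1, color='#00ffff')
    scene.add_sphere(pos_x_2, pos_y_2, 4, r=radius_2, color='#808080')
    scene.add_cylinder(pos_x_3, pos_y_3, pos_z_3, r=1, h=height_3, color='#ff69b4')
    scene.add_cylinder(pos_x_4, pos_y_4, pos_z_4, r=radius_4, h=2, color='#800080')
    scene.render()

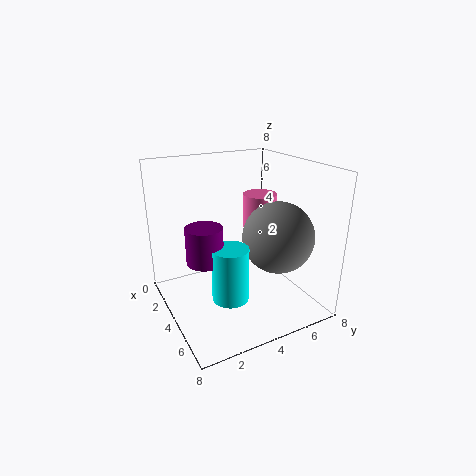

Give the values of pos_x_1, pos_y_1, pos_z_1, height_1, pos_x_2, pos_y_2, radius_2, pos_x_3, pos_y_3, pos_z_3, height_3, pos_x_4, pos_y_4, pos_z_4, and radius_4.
pos_x_1 = 5; pos_y_1 = 3; pos_z_1 = 1; height_1 = 3; pos_x_2 = 5; pos_y_2 = 6; radius_2 = 2; pos_x_3 = 3; pos_y_3 = 6; pos_z_3 = 4; height_3 = 2; pos_x_4 = 4; pos_y_4 = 2; pos_z_4 = 3; radius_4 = 1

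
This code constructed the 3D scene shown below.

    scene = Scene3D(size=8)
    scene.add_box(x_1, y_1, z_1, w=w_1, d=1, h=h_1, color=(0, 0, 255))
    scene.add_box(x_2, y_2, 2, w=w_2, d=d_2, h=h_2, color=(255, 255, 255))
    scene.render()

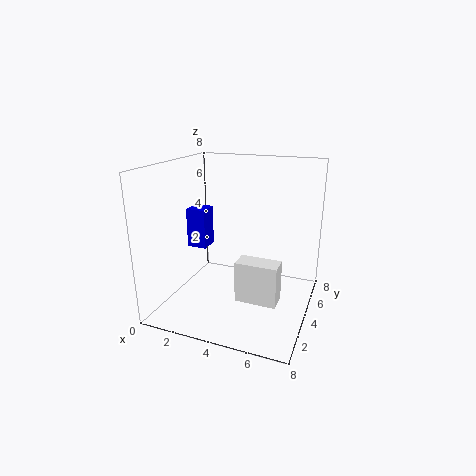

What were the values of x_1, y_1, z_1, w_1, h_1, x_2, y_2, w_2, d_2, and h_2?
x_1 = 2, y_1 = 2, z_1 = 4, w_1 = 1, h_1 = 2, x_2 = 5, y_2 = 1, w_2 = 2, d_2 = 1, h_2 = 2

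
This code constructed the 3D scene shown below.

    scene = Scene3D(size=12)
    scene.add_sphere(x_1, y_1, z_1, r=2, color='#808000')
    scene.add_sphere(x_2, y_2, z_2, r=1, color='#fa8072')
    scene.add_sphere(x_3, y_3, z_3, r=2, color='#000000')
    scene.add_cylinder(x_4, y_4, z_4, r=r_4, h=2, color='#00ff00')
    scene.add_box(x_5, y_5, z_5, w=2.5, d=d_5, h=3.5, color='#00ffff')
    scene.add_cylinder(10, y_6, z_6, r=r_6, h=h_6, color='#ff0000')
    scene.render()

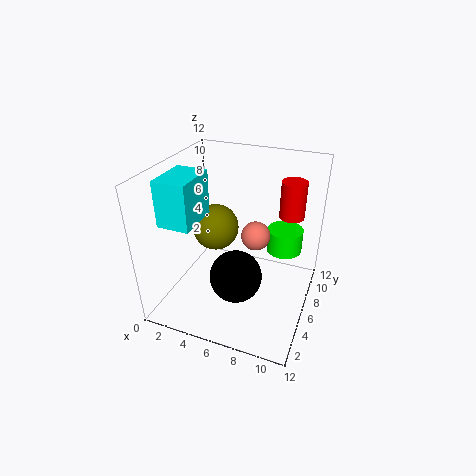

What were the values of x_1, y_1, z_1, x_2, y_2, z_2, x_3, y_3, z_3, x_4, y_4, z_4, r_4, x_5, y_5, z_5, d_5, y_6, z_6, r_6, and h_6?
x_1 = 3.5
y_1 = 7
z_1 = 6
x_2 = 8.5
y_2 = 3
z_2 = 8.5
x_3 = 7
y_3 = 3
z_3 = 4.5
x_4 = 9.5
y_4 = 8
z_4 = 4.5
r_4 = 1.5
x_5 = 1.5
y_5 = 1.5
z_5 = 8.5
d_5 = 3.5
y_6 = 7.5
z_6 = 8
r_6 = 1
h_6 = 3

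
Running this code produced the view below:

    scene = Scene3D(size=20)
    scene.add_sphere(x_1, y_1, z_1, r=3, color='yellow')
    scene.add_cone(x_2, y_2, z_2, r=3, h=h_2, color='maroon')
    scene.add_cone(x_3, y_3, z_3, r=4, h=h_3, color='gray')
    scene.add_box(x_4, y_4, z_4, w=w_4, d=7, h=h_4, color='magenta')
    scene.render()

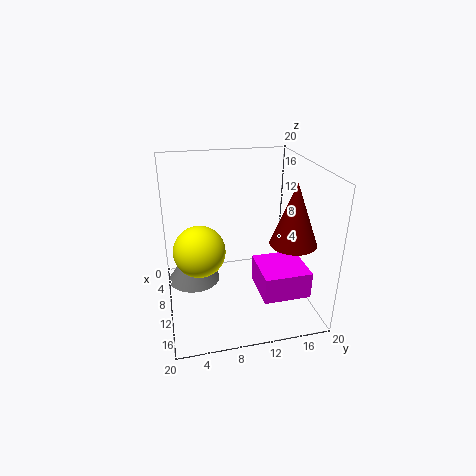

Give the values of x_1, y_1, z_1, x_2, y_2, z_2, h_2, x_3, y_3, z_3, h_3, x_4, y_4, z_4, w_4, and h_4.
x_1 = 16, y_1 = 4, z_1 = 12, x_2 = 15, y_2 = 16, z_2 = 11, h_2 = 8, x_3 = 5, y_3 = 4, z_3 = 1, h_3 = 6, x_4 = 7, y_4 = 13, z_4 = 1, w_4 = 7, h_4 = 4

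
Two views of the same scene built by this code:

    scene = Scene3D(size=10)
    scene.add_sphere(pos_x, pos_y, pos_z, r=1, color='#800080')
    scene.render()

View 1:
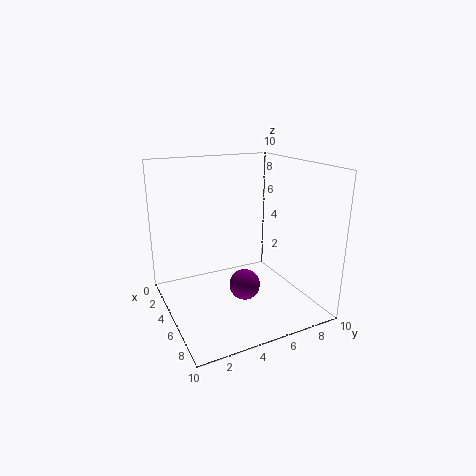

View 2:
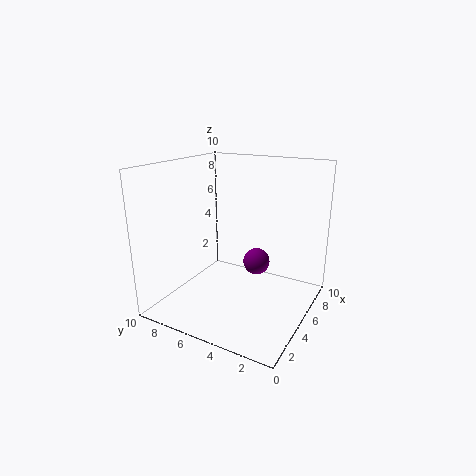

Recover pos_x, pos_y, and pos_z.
pos_x = 7, pos_y = 4.5, pos_z = 2.5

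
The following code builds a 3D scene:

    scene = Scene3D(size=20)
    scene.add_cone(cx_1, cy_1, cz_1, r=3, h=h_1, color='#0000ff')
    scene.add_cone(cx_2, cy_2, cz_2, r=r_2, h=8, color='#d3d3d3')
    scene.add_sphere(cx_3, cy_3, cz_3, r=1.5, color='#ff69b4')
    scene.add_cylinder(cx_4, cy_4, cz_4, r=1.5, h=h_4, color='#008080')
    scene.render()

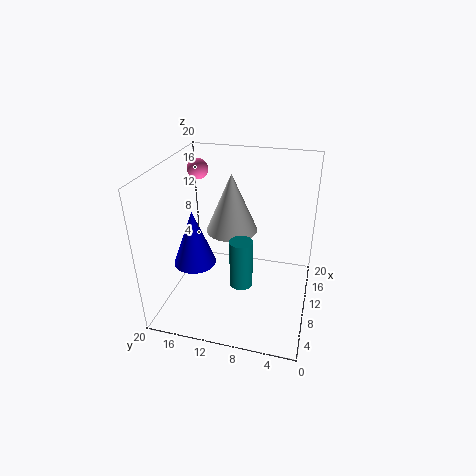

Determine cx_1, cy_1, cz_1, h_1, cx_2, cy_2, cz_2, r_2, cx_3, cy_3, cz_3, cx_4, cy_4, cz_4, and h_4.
cx_1 = 8.5, cy_1 = 16, cz_1 = 6, h_1 = 8, cx_2 = 10.5, cy_2 = 11, cz_2 = 11, r_2 = 3.5, cx_3 = 14, cy_3 = 17, cz_3 = 18, cx_4 = 6, cy_4 = 8.5, cz_4 = 5.5, h_4 = 6.5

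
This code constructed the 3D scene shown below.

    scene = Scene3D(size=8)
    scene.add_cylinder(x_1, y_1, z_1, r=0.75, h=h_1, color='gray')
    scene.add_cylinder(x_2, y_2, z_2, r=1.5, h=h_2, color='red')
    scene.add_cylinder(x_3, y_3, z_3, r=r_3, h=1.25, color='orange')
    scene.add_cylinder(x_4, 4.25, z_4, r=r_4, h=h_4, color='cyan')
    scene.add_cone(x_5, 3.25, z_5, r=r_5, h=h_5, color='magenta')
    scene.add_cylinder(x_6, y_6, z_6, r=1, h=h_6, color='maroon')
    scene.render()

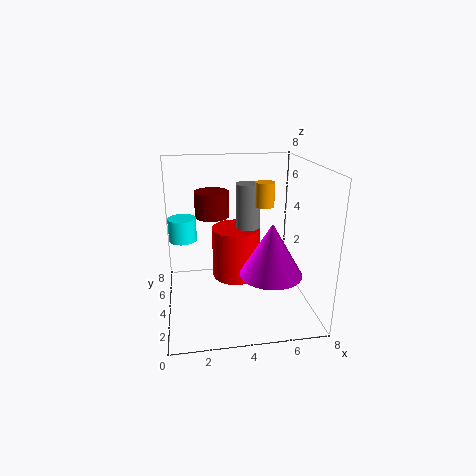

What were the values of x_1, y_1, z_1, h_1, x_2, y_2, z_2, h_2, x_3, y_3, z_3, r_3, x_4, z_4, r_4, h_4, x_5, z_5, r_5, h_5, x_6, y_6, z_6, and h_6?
x_1 = 5, y_1 = 6.25, z_1 = 3, h_1 = 3.5, x_2 = 4.25, y_2 = 6.25, z_2 = 0.5, h_2 = 3.25, x_3 = 5.25, y_3 = 3.25, z_3 = 6, r_3 = 0.5, x_4 = 1, z_4 = 4, r_4 = 0.75, h_4 = 1.25, x_5 = 5.75, z_5 = 2, r_5 = 1.75, h_5 = 3, x_6 = 2.75, y_6 = 5.75, z_6 = 4.75, h_6 = 1.5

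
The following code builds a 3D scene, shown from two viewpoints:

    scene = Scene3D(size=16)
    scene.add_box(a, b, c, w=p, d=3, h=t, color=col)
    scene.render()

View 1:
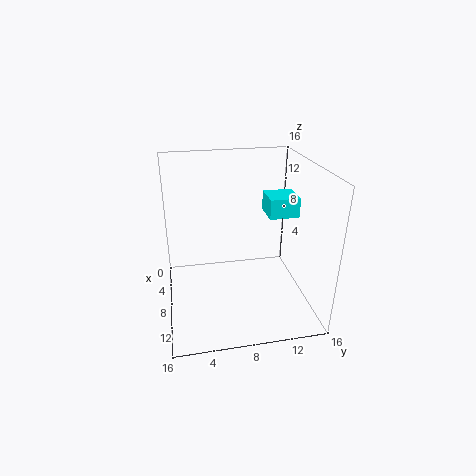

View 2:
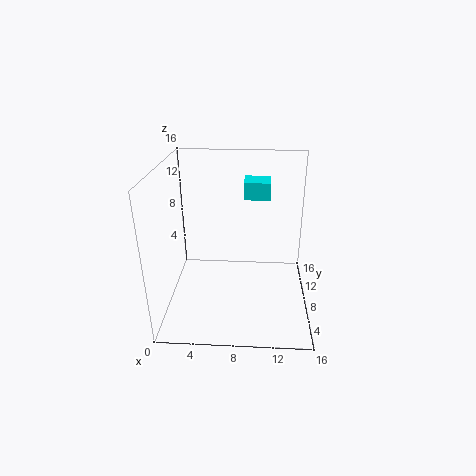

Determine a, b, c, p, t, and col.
a = 8.5
b = 10.5
c = 11.5
p = 3
t = 2
col = 'cyan'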